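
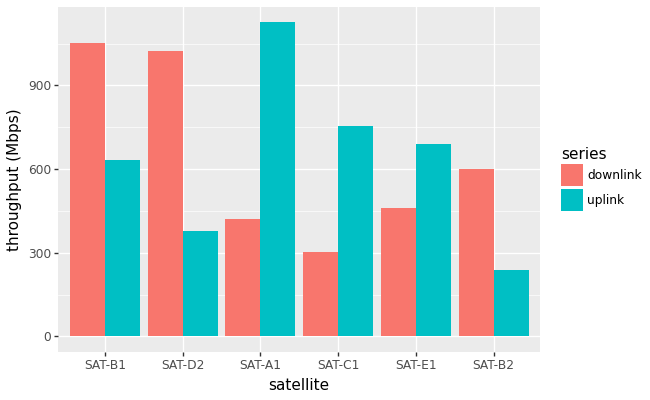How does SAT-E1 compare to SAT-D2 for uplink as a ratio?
≈ 1.75×

SAT-E1 ≈ 700, SAT-D2 ≈ 400; 700/400 ≈ 1.75.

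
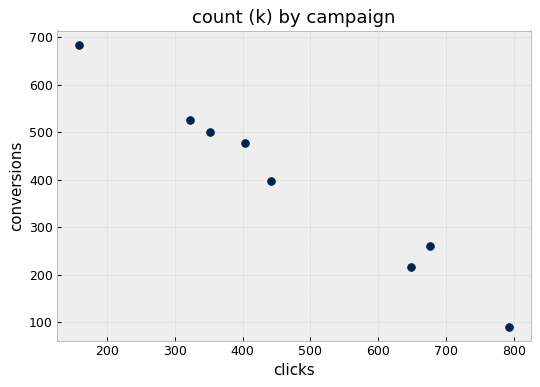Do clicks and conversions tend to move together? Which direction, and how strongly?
negative, strong

Points are negatively correlated; strong (|r| ≈ 1.0).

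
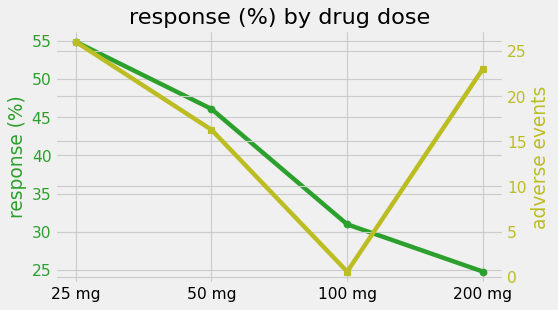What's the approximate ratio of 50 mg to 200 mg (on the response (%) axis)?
≈ 1.8×

50 mg ≈ 45, 200 mg ≈ 25; 45/25 ≈ 1.8.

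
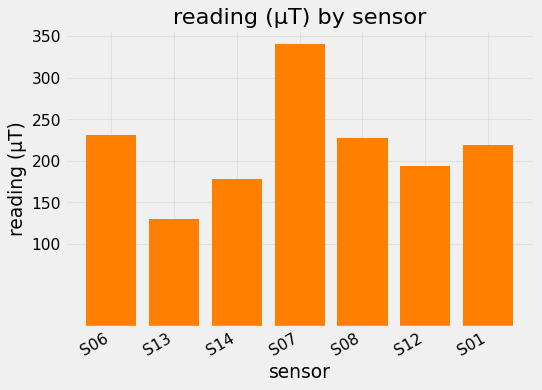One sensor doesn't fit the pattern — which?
S07

S07 ≈ 350; the rest sit between ≈ 150 and ≈ 250.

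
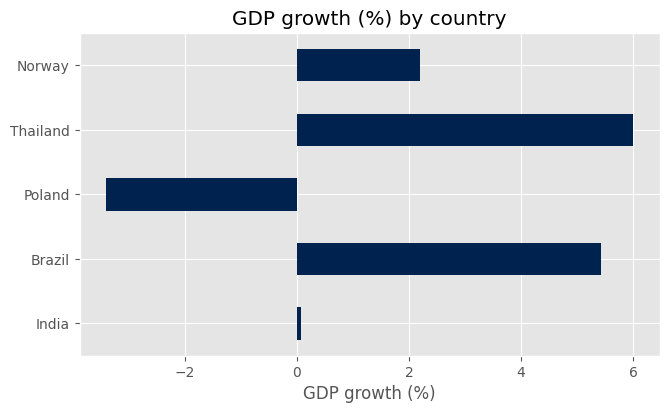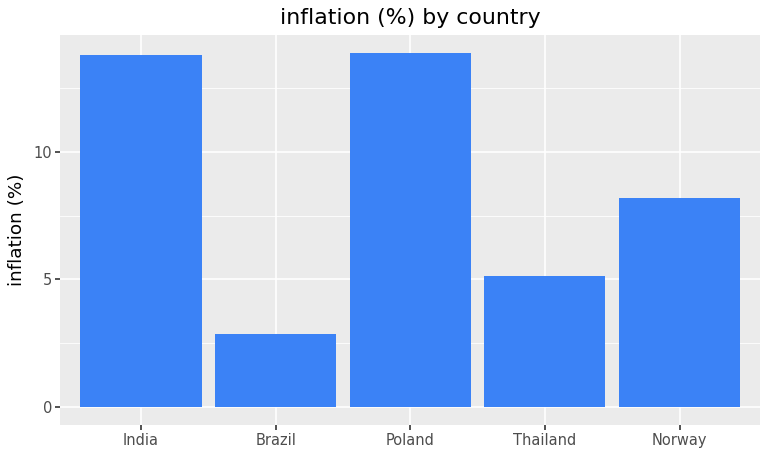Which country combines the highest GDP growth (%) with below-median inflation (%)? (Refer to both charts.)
Thailand

Chart 2 median inflation (%) ≈ 8; below-median countries: Brazil, Thailand. Among those, Thailand has the highest GDP growth (%) (≈ 6).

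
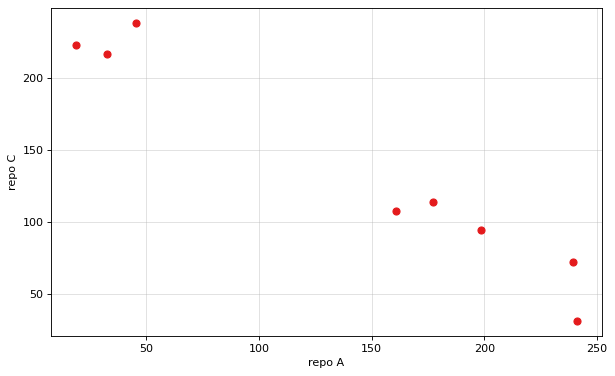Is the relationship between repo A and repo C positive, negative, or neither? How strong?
negative, strong

Points are negatively correlated; strong (|r| ≈ 1.0).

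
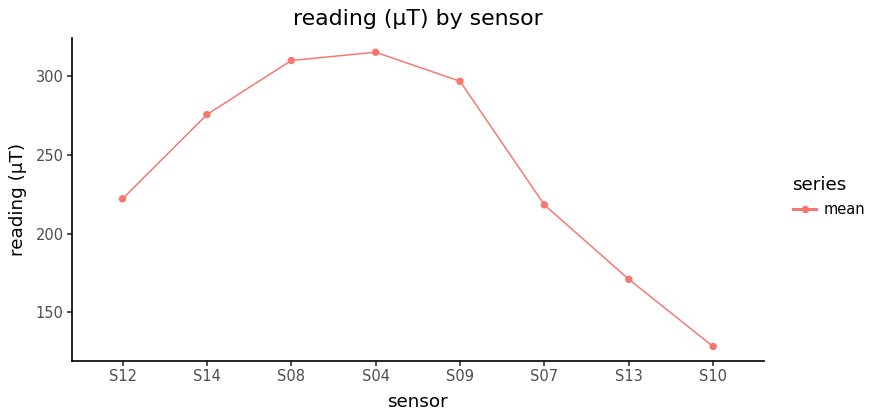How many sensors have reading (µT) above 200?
Above 200: S12, S14, S08, S04, S09, S07.

6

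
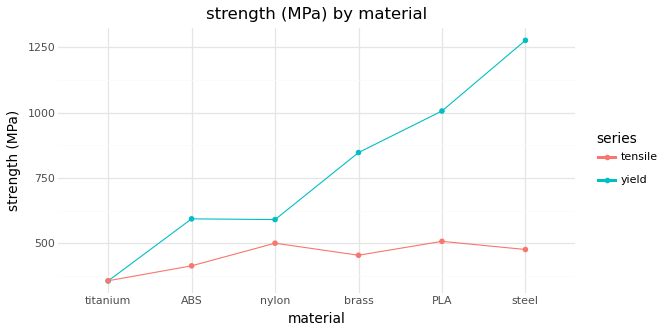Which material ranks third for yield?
Top 4 for yield: steel ≈ 1300, PLA ≈ 1000, brass ≈ 800, ABS ≈ 600.

brass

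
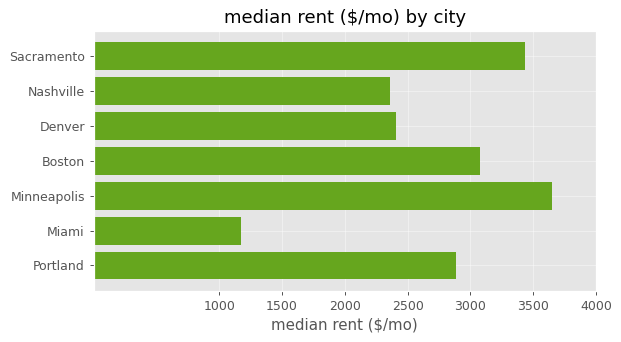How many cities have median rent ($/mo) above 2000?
Above 2000: Sacramento, Nashville, Denver, Boston, Minneapolis, Portland.

6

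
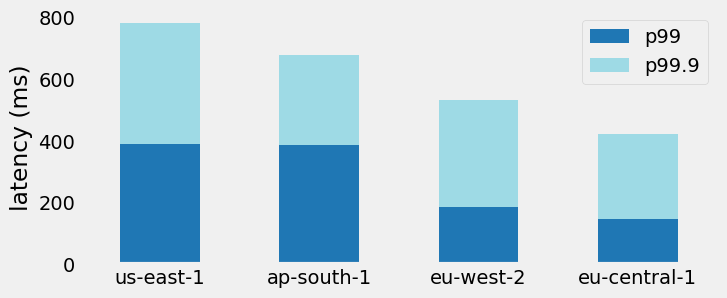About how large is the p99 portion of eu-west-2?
≈ 200

p99 top ≈ 200, bottom ≈ 0; segment ≈ 200.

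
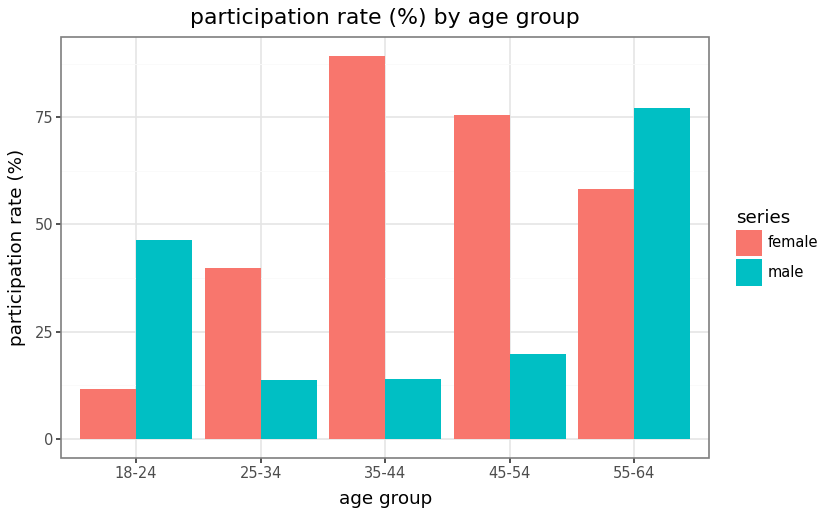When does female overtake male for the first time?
18-24: female ≈ 10 vs male ≈ 50 (not yet); 25-34: female ≈ 40 vs male ≈ 10 (first crossover).

25-34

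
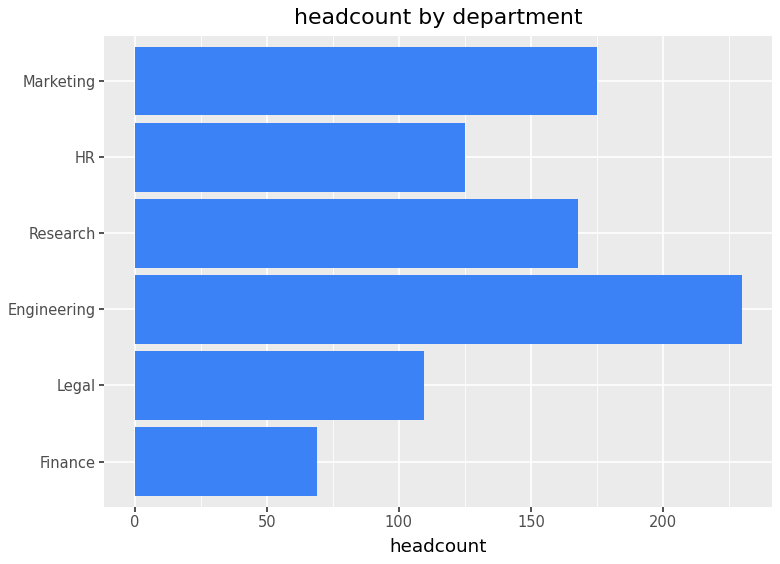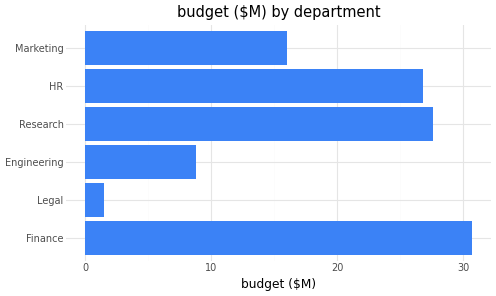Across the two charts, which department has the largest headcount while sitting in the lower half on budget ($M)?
Engineering

Chart 2 median budget ($M) ≈ 20; below-median departments: Legal, Engineering, Marketing. Among those, Engineering has the highest headcount (≈ 225).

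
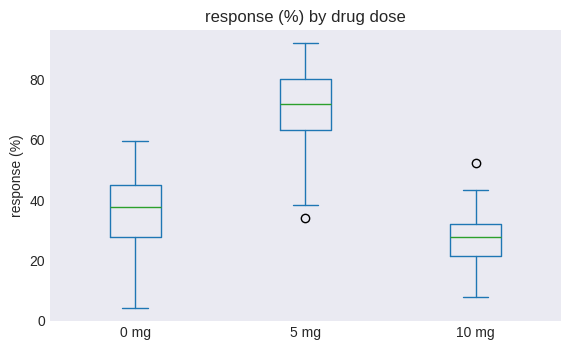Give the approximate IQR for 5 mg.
≈ 15

Q3 ≈ 80, Q1 ≈ 65; IQR ≈ 15.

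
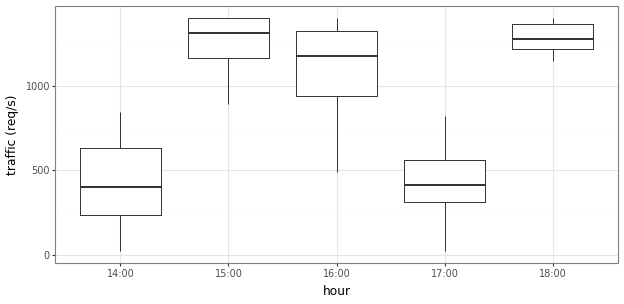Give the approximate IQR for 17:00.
Q3 ≈ 600, Q1 ≈ 300; IQR ≈ 300.

≈ 300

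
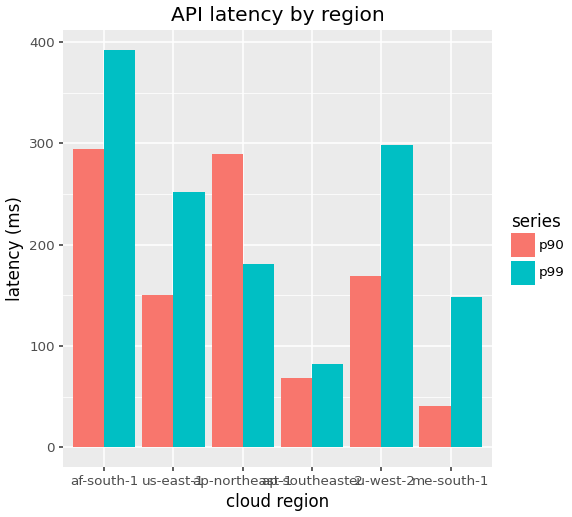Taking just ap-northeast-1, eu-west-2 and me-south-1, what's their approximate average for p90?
(300 + 150 + 50) / 3 ≈ 167.

≈ 167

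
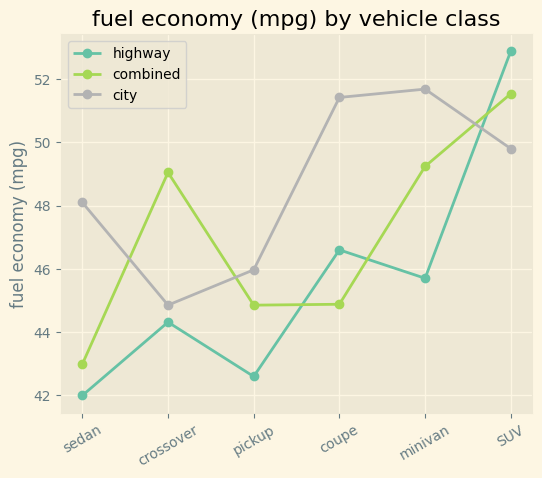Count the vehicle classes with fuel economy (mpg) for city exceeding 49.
3

Above 49: coupe, minivan, SUV.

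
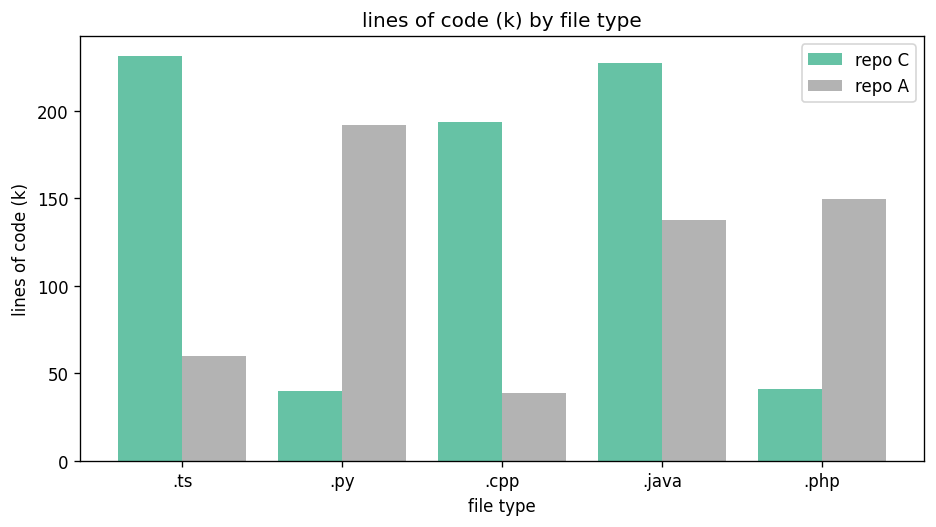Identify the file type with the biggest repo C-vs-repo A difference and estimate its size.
.ts, ≈ 180 k

.ts: repo C ≈ 240, repo A ≈ 60 → gap ≈ 180. Next-largest (.cpp) is only ≈ 160.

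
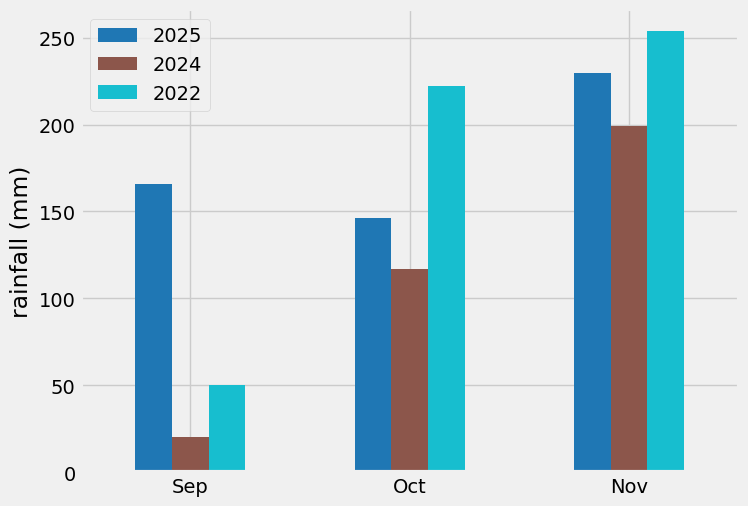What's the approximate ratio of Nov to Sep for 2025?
Nov ≈ 225, Sep ≈ 175; 225/175 ≈ 1.29.

≈ 1.29×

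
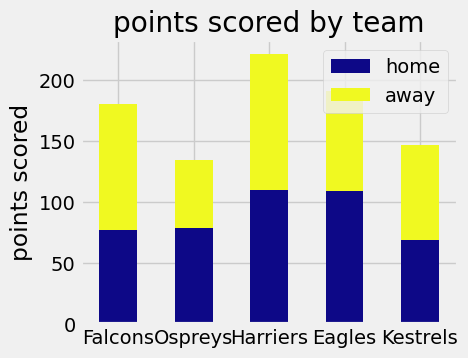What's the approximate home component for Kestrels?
home top ≈ 60, bottom ≈ 0; segment ≈ 60.

≈ 60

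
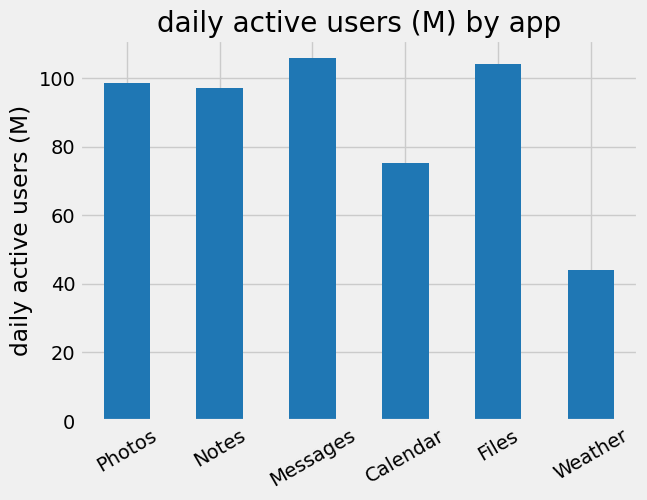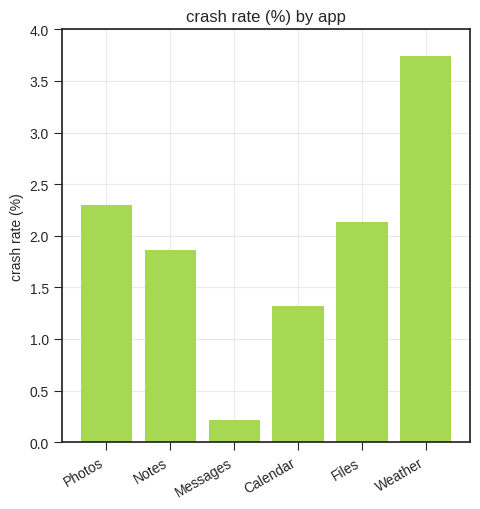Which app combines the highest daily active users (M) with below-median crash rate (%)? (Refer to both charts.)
Chart 2 median crash rate (%) ≈ 2; below-median apps: Notes, Messages, Calendar. Among those, Messages has the highest daily active users (M) (≈ 110).

Messages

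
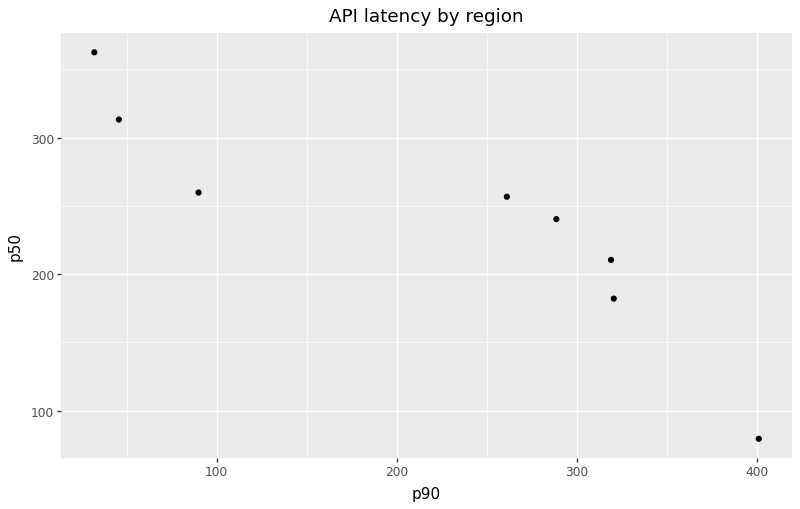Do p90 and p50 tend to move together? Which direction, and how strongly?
Points are negatively correlated; strong (|r| ≈ 0.9).

negative, strong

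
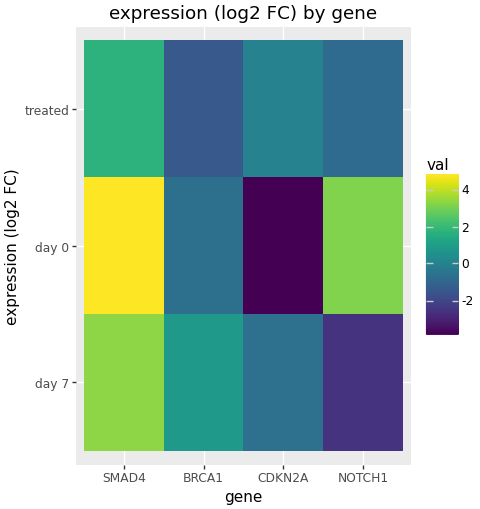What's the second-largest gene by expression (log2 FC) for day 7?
BRCA1

Top 3 for day 7: SMAD4 ≈ 3, BRCA1 ≈ 1, CDKN2A ≈ -1.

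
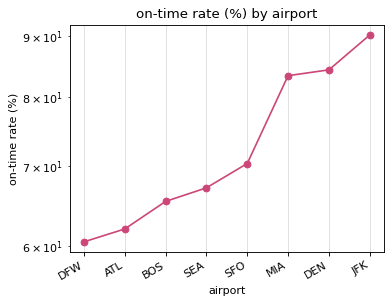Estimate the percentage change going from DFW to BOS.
≈ +8.3%

DFW ≈ 60, BOS ≈ 65; (65 − 60) / 60 ≈ +8.3%.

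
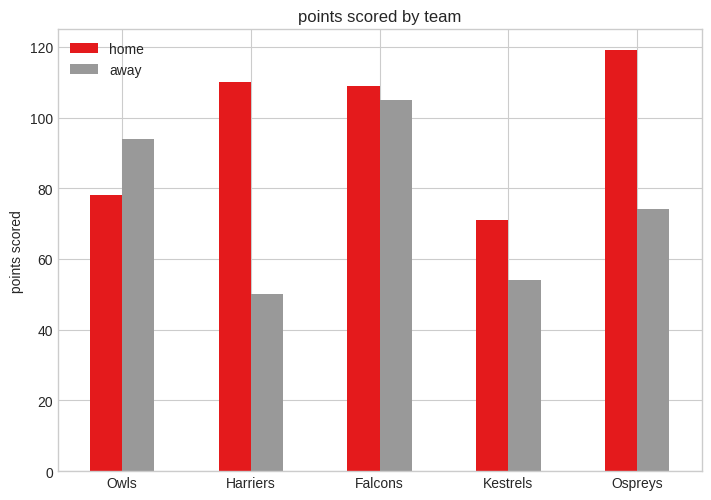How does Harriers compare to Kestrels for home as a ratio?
Harriers ≈ 110, Kestrels ≈ 70; 110/70 ≈ 1.57.

≈ 1.57×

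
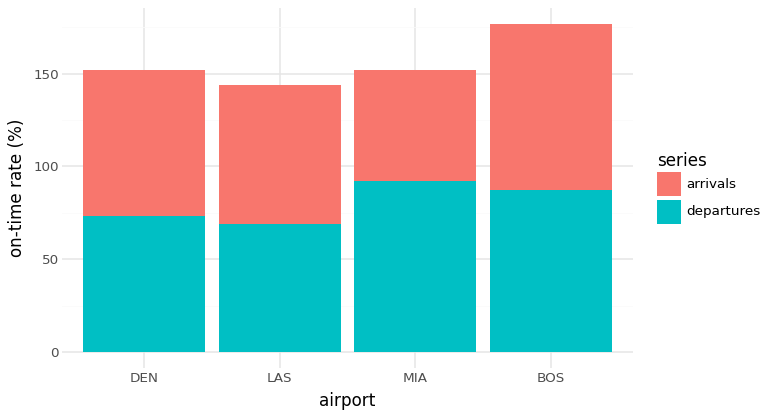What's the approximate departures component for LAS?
departures top ≈ 60, bottom ≈ 0; segment ≈ 60.

≈ 60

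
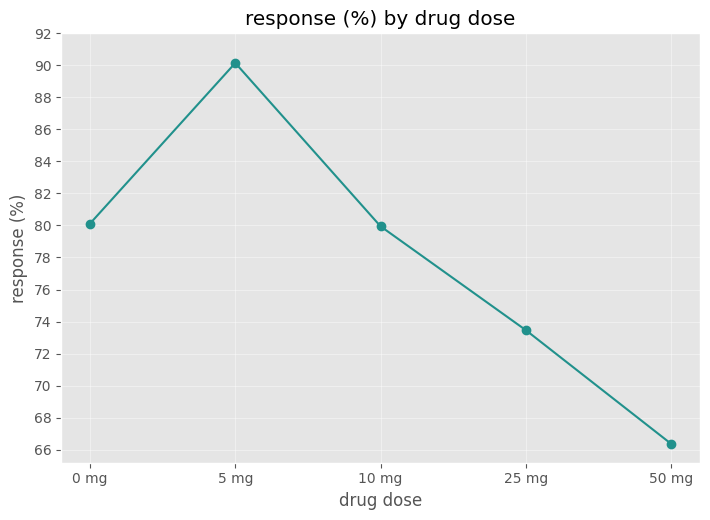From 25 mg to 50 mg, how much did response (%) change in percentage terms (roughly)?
≈ -10.8%

25 mg ≈ 74, 50 mg ≈ 66; (66 − 74) / 74 ≈ -10.8%.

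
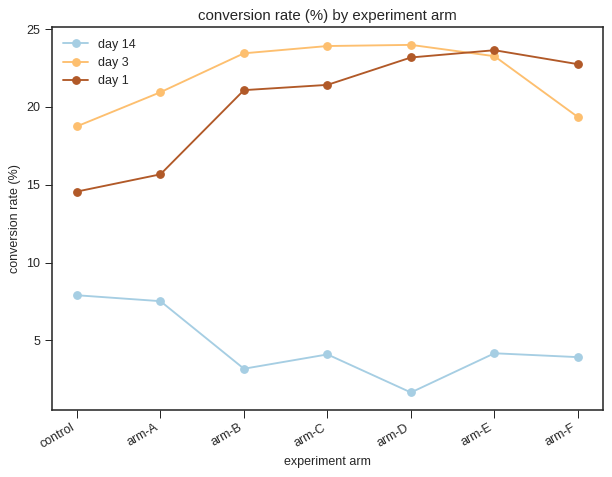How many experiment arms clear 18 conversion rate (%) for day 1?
5

Above 18: arm-B, arm-C, arm-D, arm-E, arm-F.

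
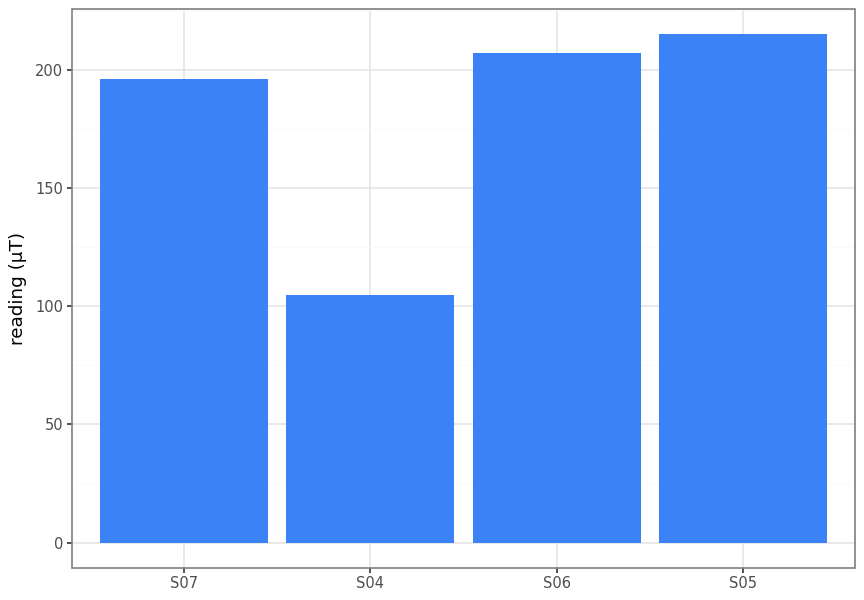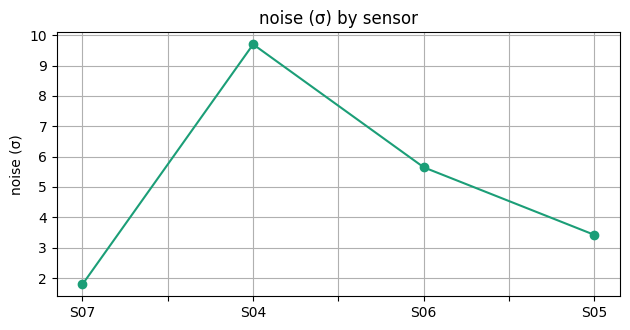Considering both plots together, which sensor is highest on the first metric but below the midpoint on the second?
S05

Chart 2 median noise (σ) ≈ 5; below-median sensors: S07, S05. Among those, S05 has the highest reading (µT) (≈ 220).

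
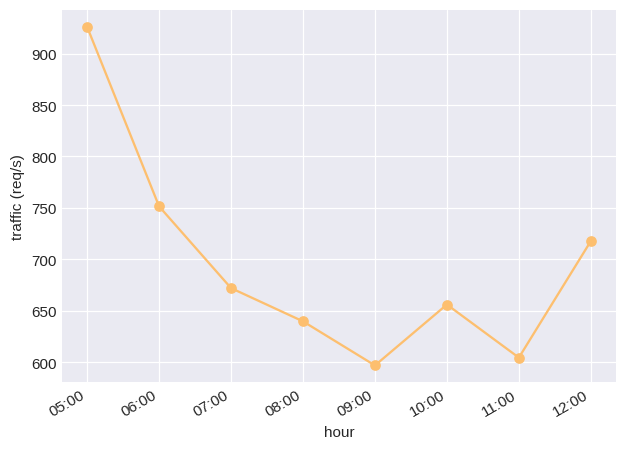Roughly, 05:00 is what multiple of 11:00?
05:00 ≈ 950, 11:00 ≈ 600; 950/600 ≈ 1.58.

≈ 1.58×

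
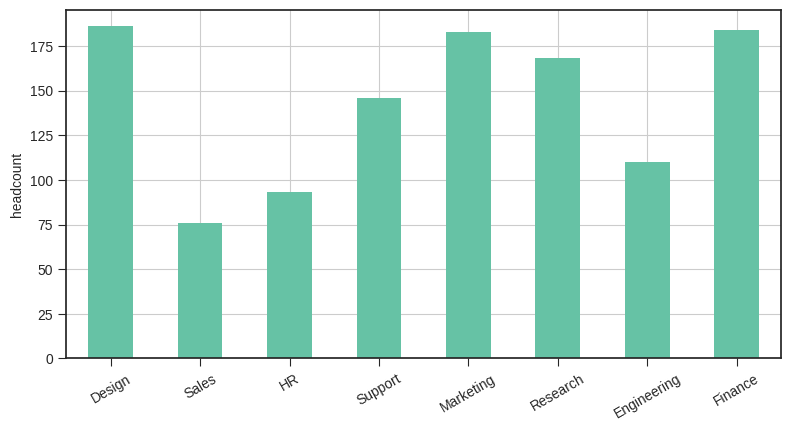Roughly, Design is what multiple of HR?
≈ 1.8×

Design ≈ 180, HR ≈ 100; 180/100 ≈ 1.8.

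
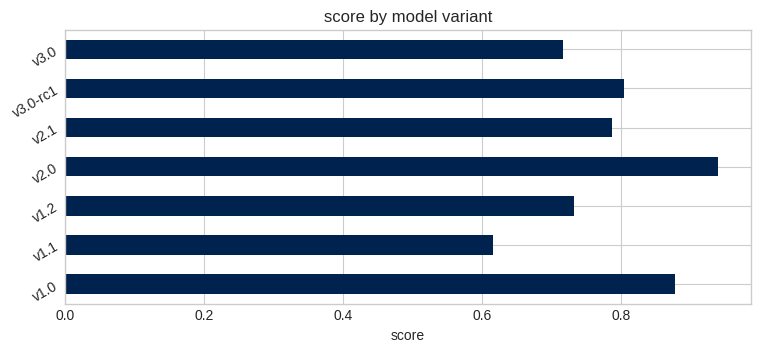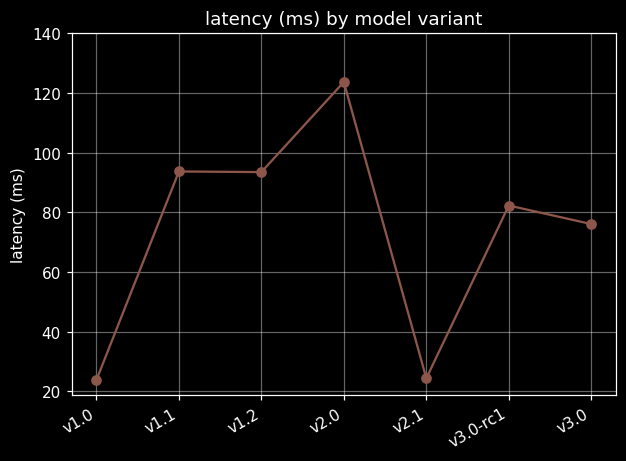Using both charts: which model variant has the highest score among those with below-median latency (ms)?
v1.0

Chart 2 median latency (ms) ≈ 80; below-median model variants: v1.0, v2.1, v3.0. Among those, v1.0 has the highest score (≈ 0.9).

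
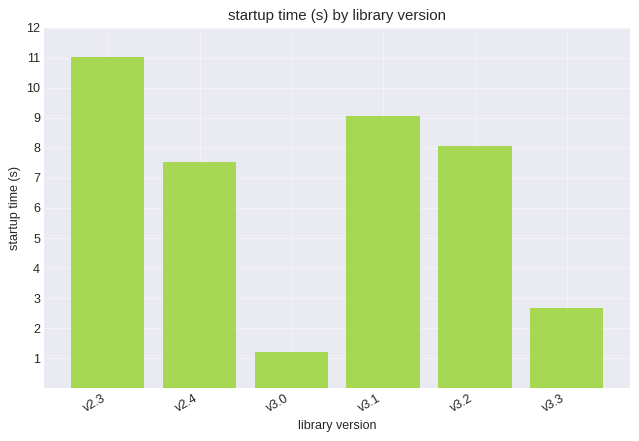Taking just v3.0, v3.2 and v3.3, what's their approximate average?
≈ 4

(1 + 8 + 3) / 3 ≈ 4.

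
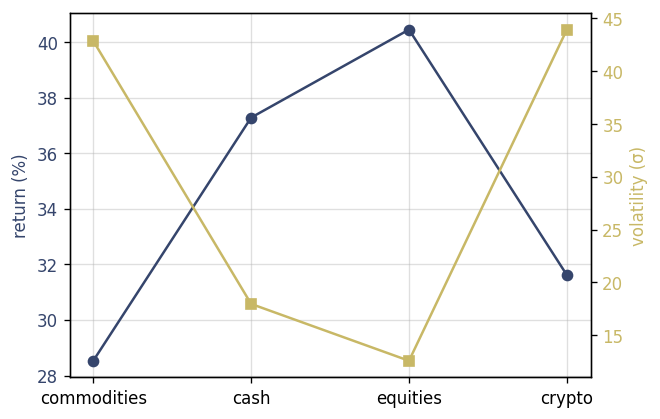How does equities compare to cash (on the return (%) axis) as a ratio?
equities ≈ 40, cash ≈ 37; 40/37 ≈ 1.08.

≈ 1.08×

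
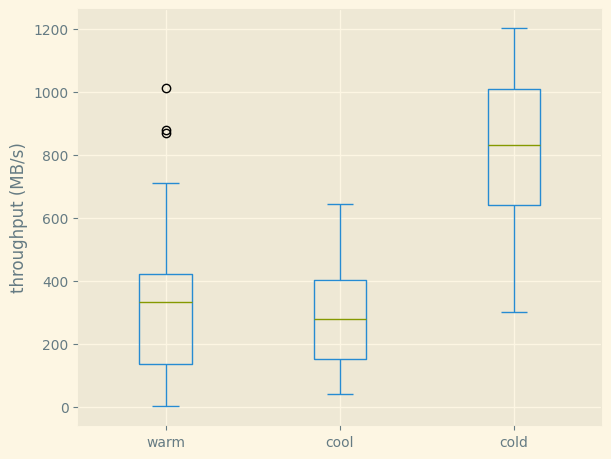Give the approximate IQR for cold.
Q3 ≈ 1000, Q1 ≈ 650; IQR ≈ 350.

≈ 350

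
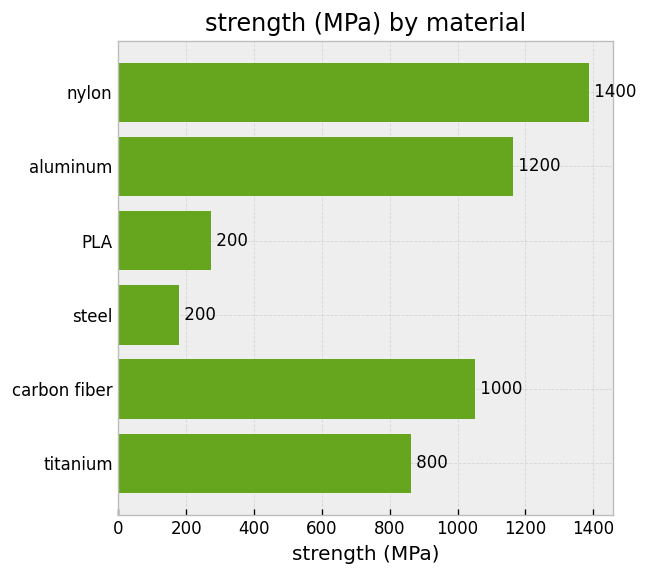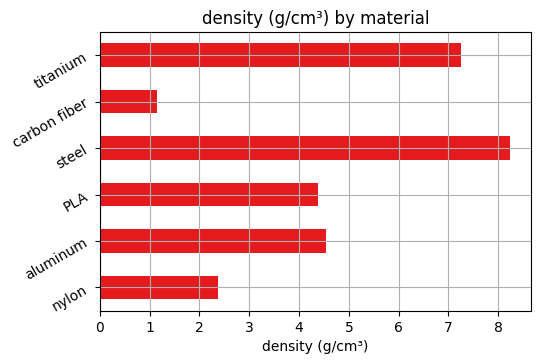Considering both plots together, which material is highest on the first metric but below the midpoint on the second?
Chart 2 median density (g/cm³) ≈ 4; below-median materials: nylon, PLA, carbon fiber. Among those, nylon has the highest strength (MPa) (≈ 1400).

nylon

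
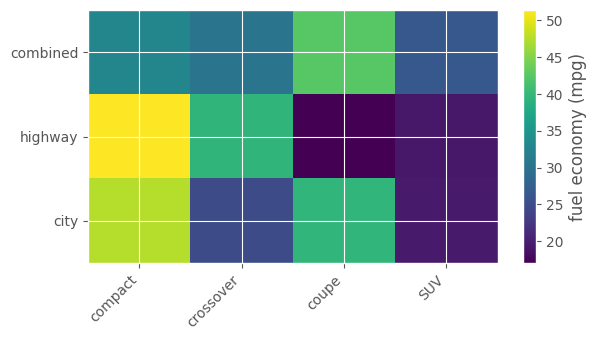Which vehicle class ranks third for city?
crossover

Top 4 for city: compact ≈ 50, coupe ≈ 40, crossover ≈ 25, SUV ≈ 20.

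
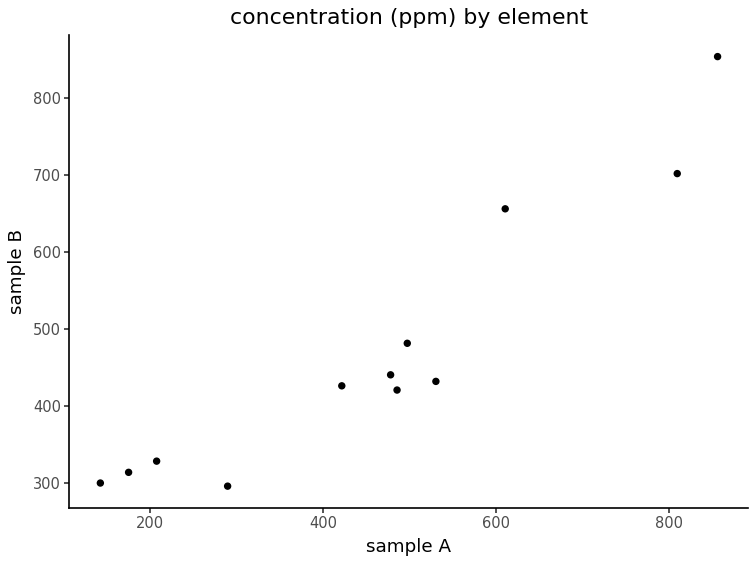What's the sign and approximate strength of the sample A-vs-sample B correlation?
Points are positively correlated; strong (|r| ≈ 0.9).

positive, strong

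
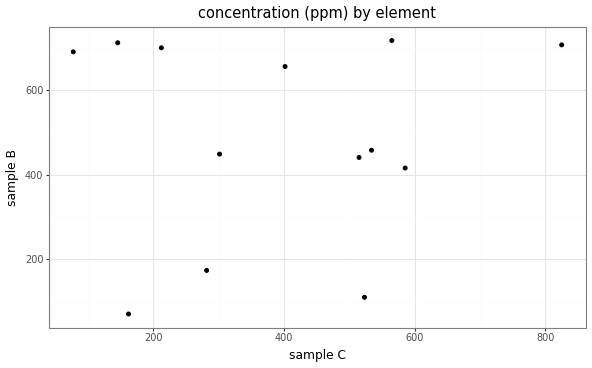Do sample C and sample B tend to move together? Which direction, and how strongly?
Points are roughly uncorrelated; weak (|r| ≈ 0.1).

no clear correlation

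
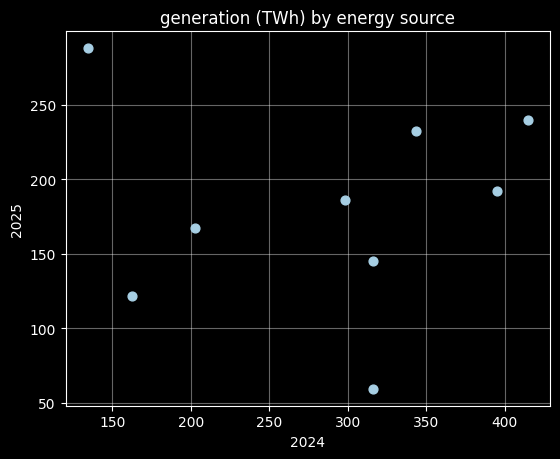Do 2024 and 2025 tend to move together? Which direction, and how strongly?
no clear correlation

Points are roughly uncorrelated; weak (|r| ≈ 0.0).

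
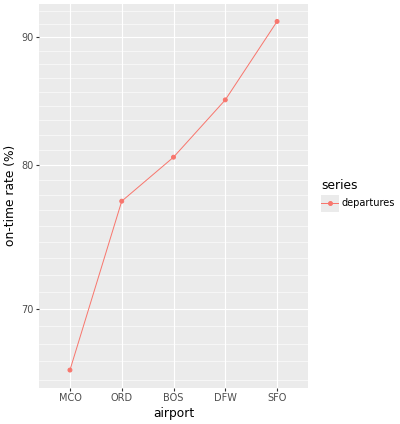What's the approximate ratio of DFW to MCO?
≈ 1.31×

DFW ≈ 85, MCO ≈ 65; 85/65 ≈ 1.31.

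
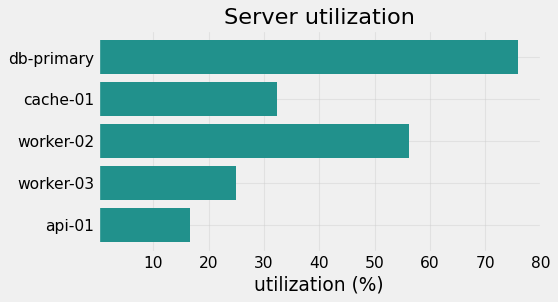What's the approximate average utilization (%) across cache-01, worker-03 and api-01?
(30 + 30 + 20) / 3 ≈ 27.

≈ 27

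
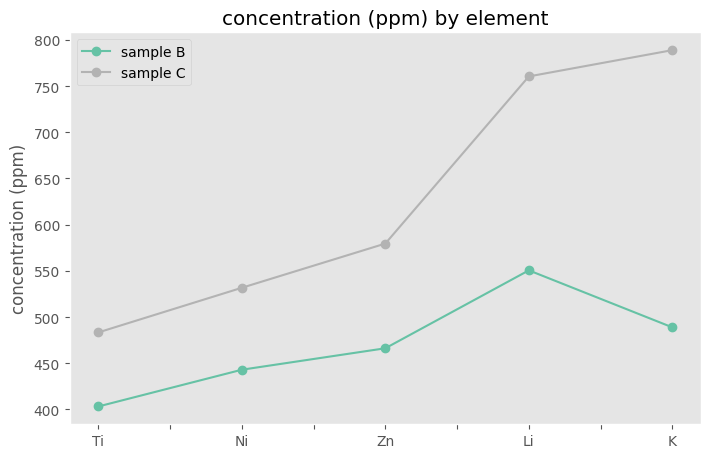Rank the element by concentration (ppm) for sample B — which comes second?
K

Top 3 for sample B: Li ≈ 550, K ≈ 500, Zn ≈ 450.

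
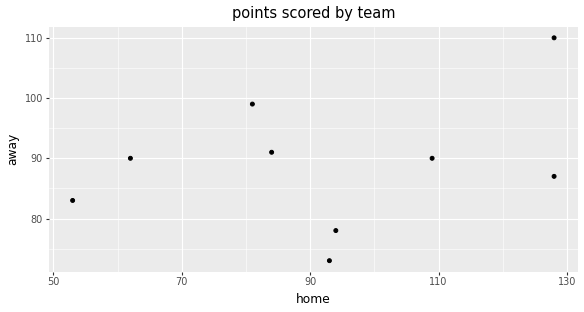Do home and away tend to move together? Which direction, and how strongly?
positive, weak

Points are positively correlated; weak (|r| ≈ 0.3).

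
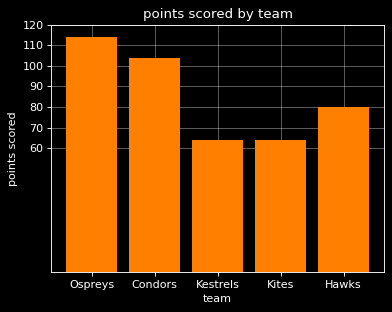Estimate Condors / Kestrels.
Condors ≈ 100, Kestrels ≈ 60; 100/60 ≈ 1.67.

≈ 1.67×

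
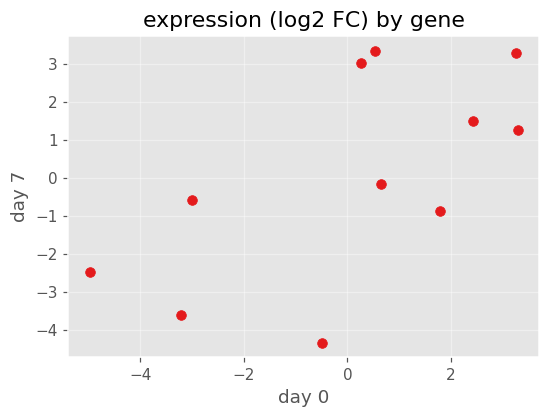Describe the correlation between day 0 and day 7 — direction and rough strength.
positive, moderate

Points are positively correlated; moderate (|r| ≈ 0.6).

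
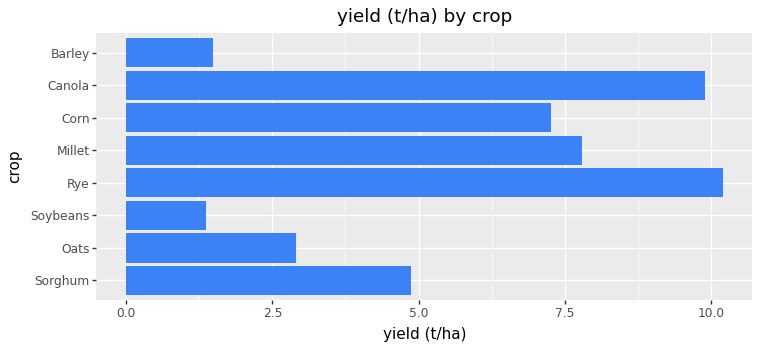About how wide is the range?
Max Rye ≈ 10, min Soybeans ≈ 1; range ≈ 9.

≈ 9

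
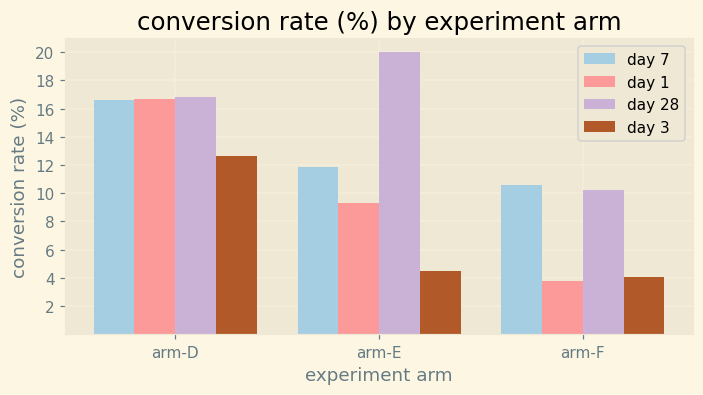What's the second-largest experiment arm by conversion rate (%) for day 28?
Top 3 for day 28: arm-E ≈ 20, arm-D ≈ 16, arm-F ≈ 10.

arm-D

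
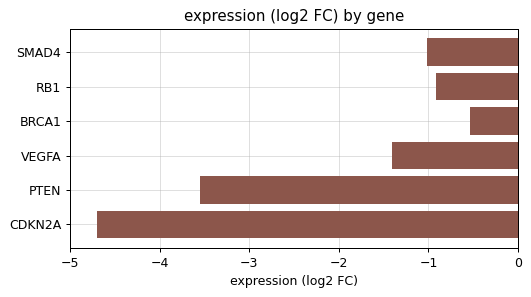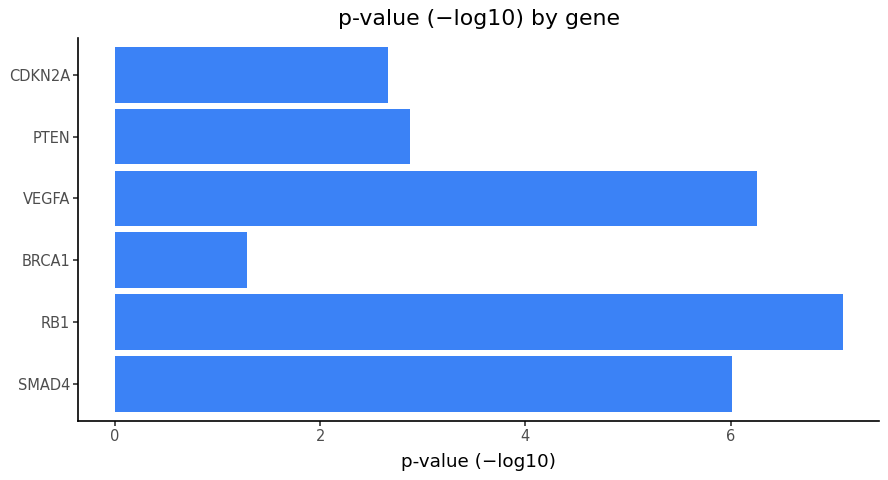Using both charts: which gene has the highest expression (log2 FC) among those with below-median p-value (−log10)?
Chart 2 median p-value (−log10) ≈ 4; below-median genes: BRCA1, PTEN, CDKN2A. Among those, BRCA1 has the highest expression (log2 FC) (≈ -1).

BRCA1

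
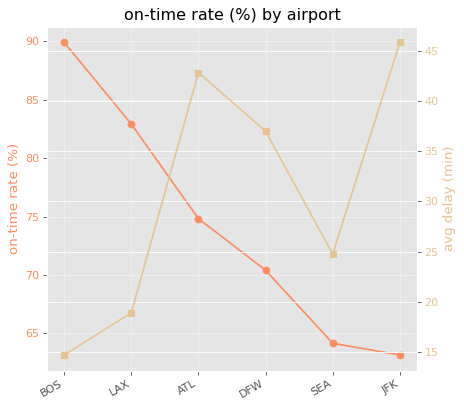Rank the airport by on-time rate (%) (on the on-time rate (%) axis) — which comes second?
Top 3 (on the on-time rate (%) axis): BOS ≈ 90, LAX ≈ 85, ATL ≈ 75.

LAX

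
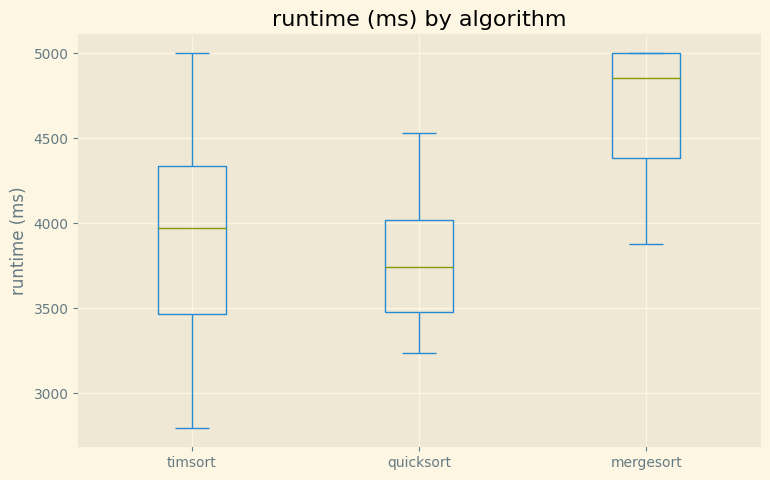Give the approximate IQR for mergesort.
Q3 ≈ 5000, Q1 ≈ 4400; IQR ≈ 600.

≈ 600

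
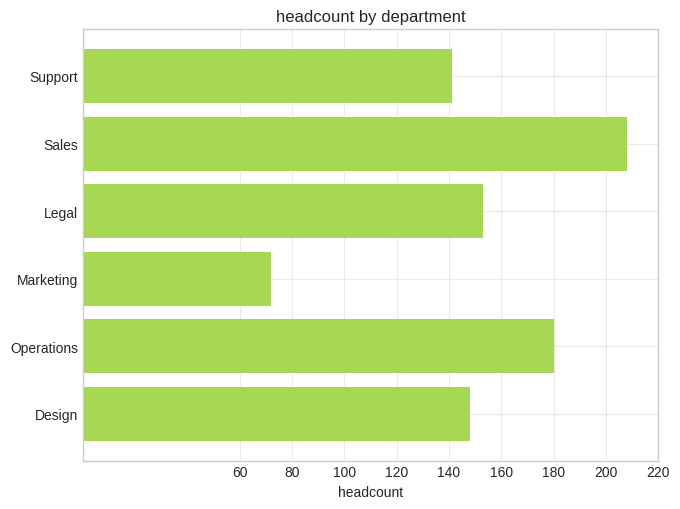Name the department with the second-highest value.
Operations

Top 3: Sales ≈ 200, Operations ≈ 180, Legal ≈ 160.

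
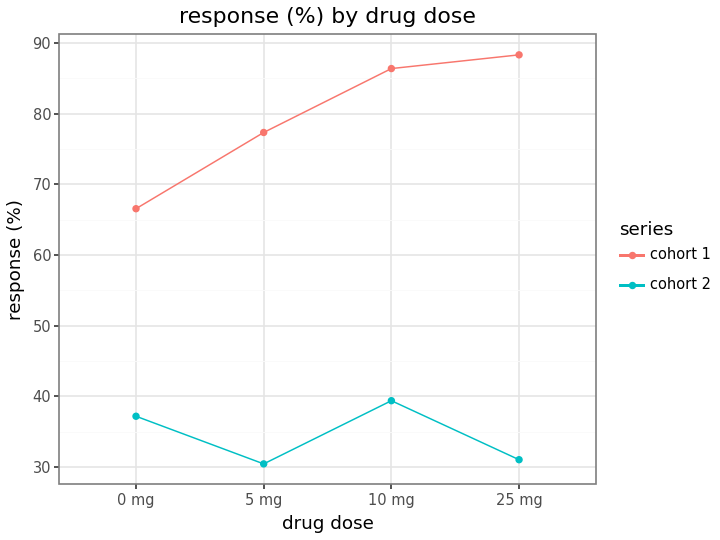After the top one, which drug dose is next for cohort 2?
0 mg

Top 3 for cohort 2: 10 mg ≈ 40, 0 mg ≈ 35, 25 mg ≈ 30.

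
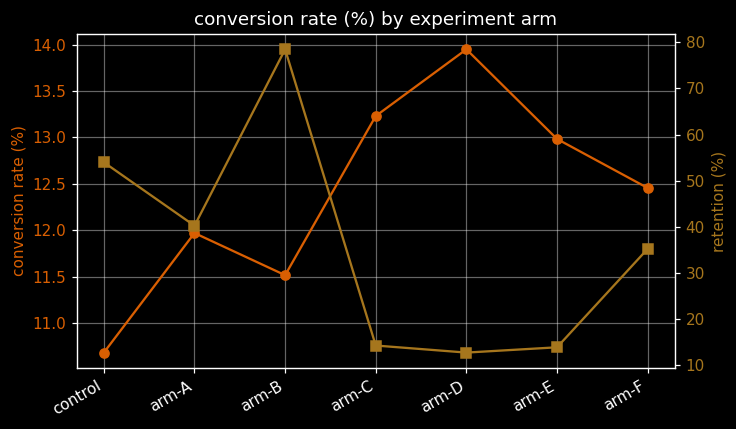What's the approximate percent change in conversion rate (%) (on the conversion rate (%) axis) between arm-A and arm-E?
≈ +8.3%

arm-A ≈ 12.0, arm-E ≈ 13.0; (13.0 − 12.0) / 12.0 ≈ +8.3%.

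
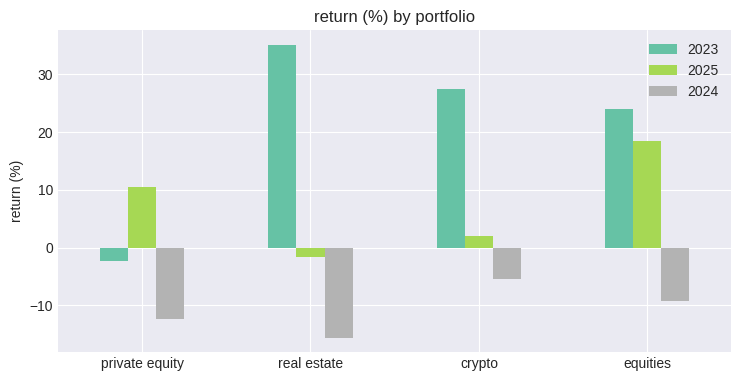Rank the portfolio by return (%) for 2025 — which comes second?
private equity

Top 3 for 2025: equities ≈ 20, private equity ≈ 10, crypto ≈ 0.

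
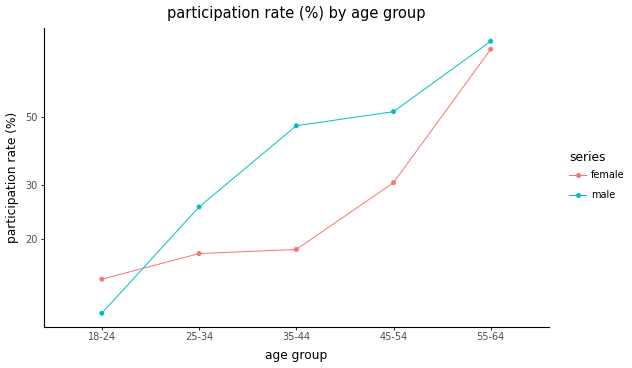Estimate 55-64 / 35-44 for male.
≈ 1.8×

55-64 ≈ 90, 35-44 ≈ 50; 90/50 ≈ 1.8.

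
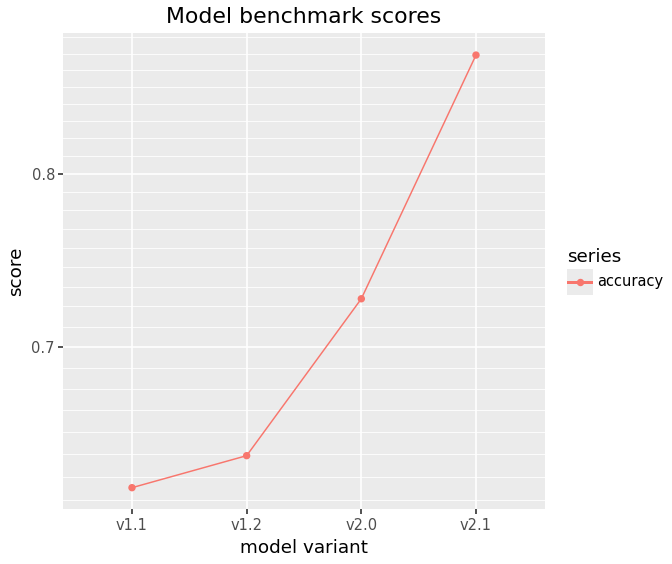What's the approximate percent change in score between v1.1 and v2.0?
≈ +15.4%

v1.1 ≈ 0.65, v2.0 ≈ 0.75; (0.75 − 0.65) / 0.65 ≈ +15.4%.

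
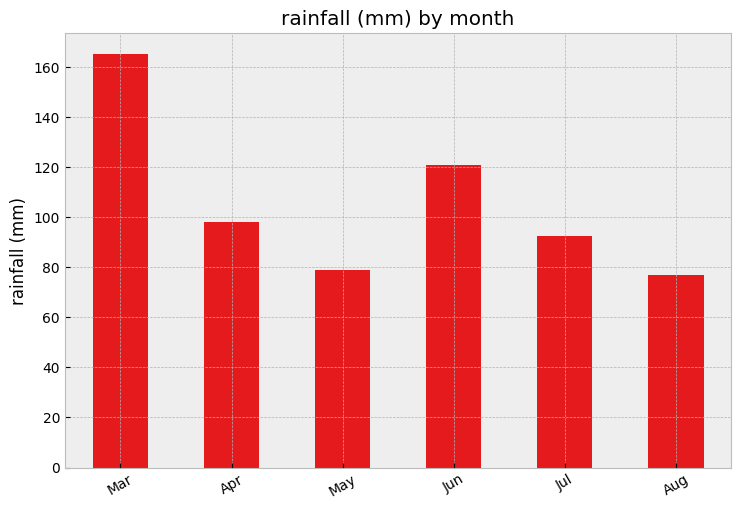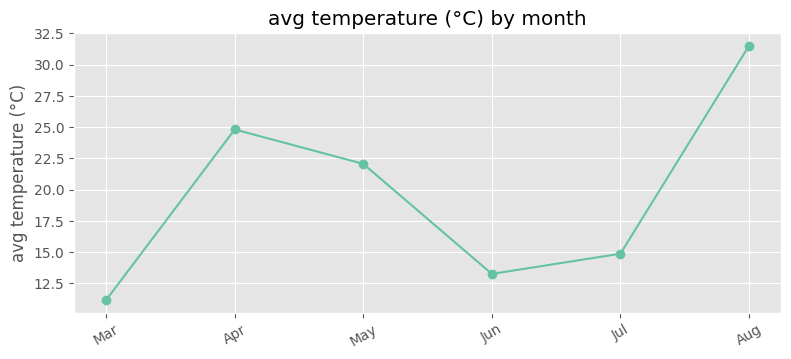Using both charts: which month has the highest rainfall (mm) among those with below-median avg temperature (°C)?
Mar

Chart 2 median avg temperature (°C) ≈ 20; below-median months: Mar, Jun, Jul. Among those, Mar has the highest rainfall (mm) (≈ 160).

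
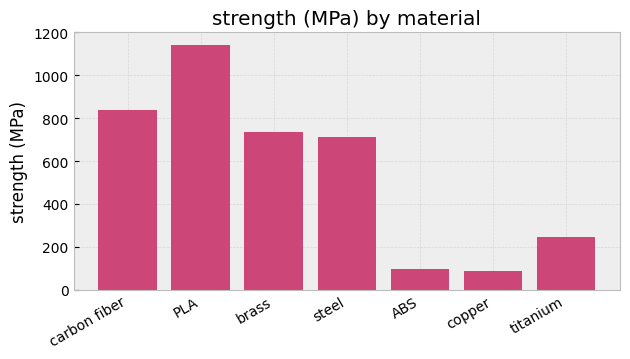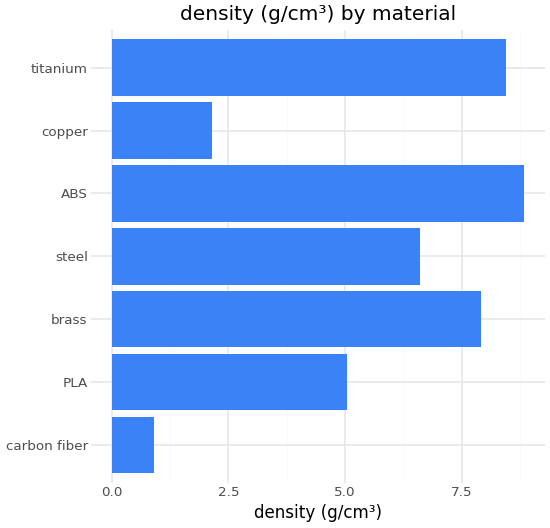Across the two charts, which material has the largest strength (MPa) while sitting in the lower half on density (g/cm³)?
Chart 2 median density (g/cm³) ≈ 7; below-median materials: carbon fiber, PLA, copper. Among those, PLA has the highest strength (MPa) (≈ 1200).

PLA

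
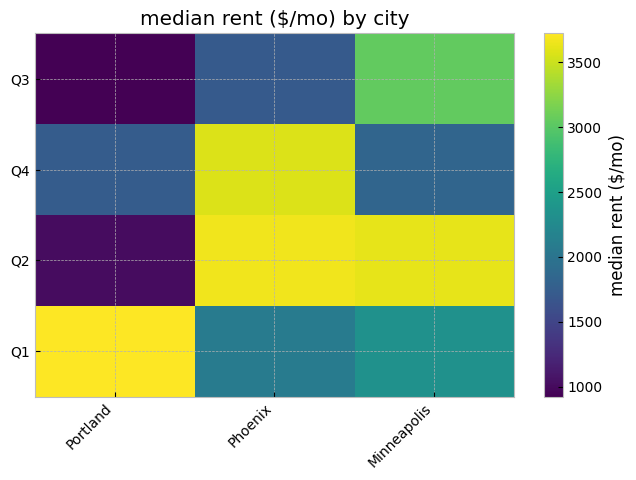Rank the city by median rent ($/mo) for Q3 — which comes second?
Top 3 for Q3: Minneapolis ≈ 3000, Phoenix ≈ 1500, Portland ≈ 1000.

Phoenix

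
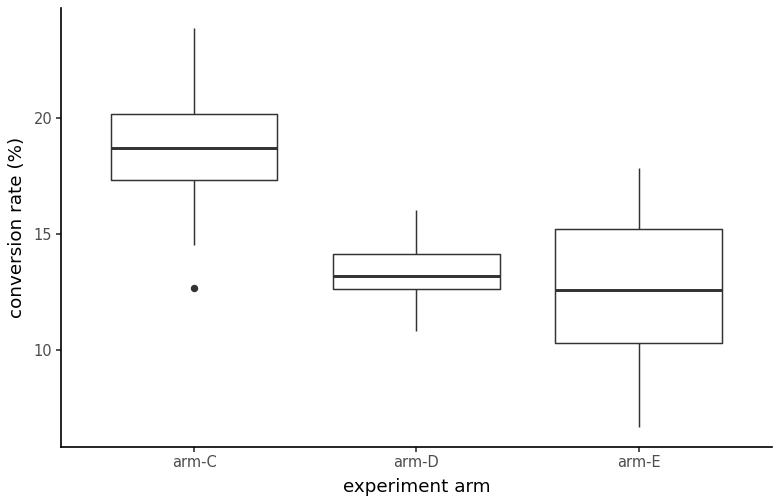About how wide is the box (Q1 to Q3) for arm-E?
Q3 ≈ 15.0, Q1 ≈ 10.5; IQR ≈ 4.5.

≈ 4.5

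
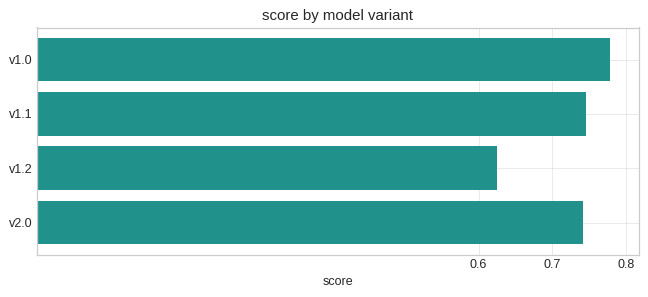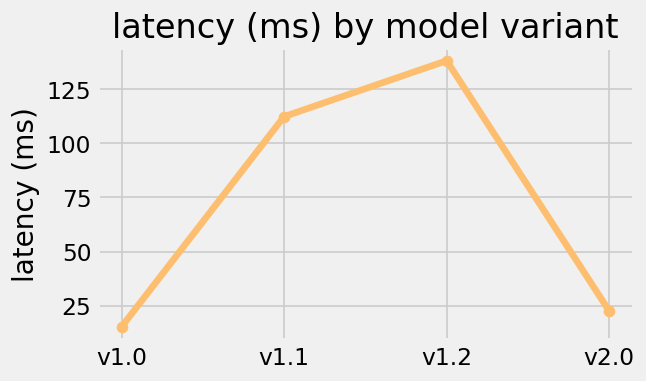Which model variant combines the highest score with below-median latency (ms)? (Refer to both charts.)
Chart 2 median latency (ms) ≈ 60; below-median model variants: v1.0, v2.0. Among those, v1.0 has the highest score (≈ 0.8).

v1.0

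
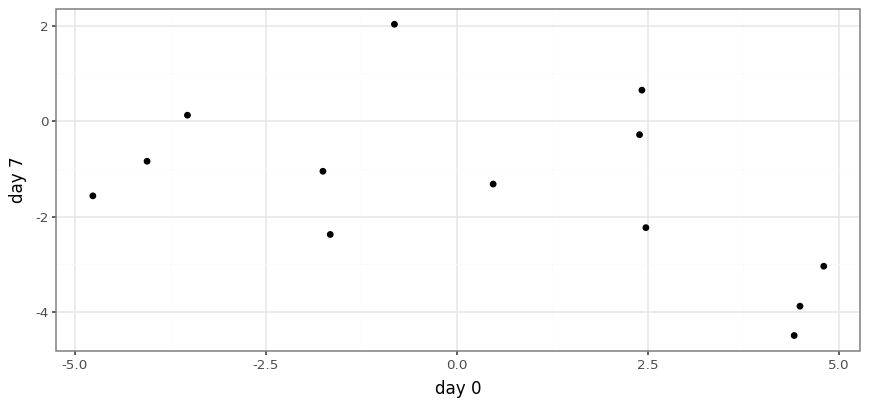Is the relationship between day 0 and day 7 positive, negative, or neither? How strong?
Points are negatively correlated; moderate (|r| ≈ 0.5).

negative, moderate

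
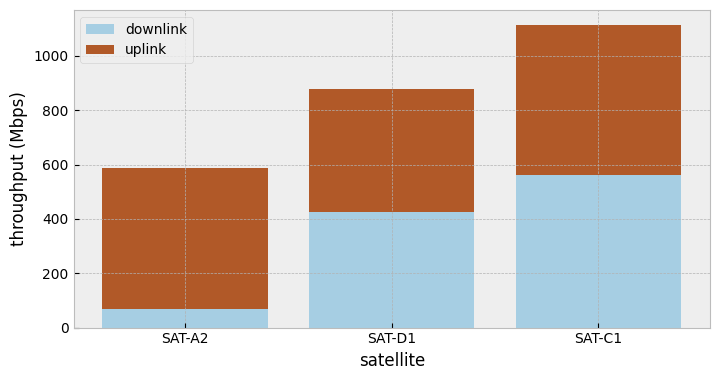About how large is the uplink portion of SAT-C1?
uplink top ≈ 1100, bottom ≈ 600; segment ≈ 500.

≈ 500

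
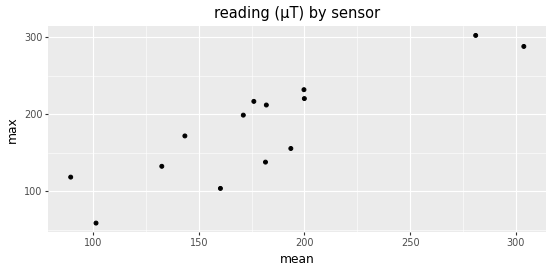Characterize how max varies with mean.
positive, strong

Points are positively correlated; strong (|r| ≈ 0.9).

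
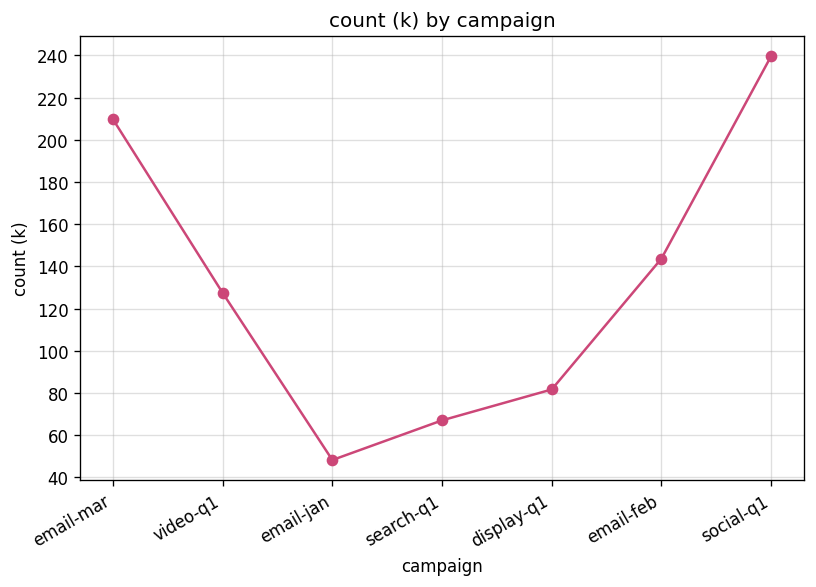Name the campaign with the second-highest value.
email-mar

Top 3: social-q1 ≈ 240, email-mar ≈ 200, email-feb ≈ 140.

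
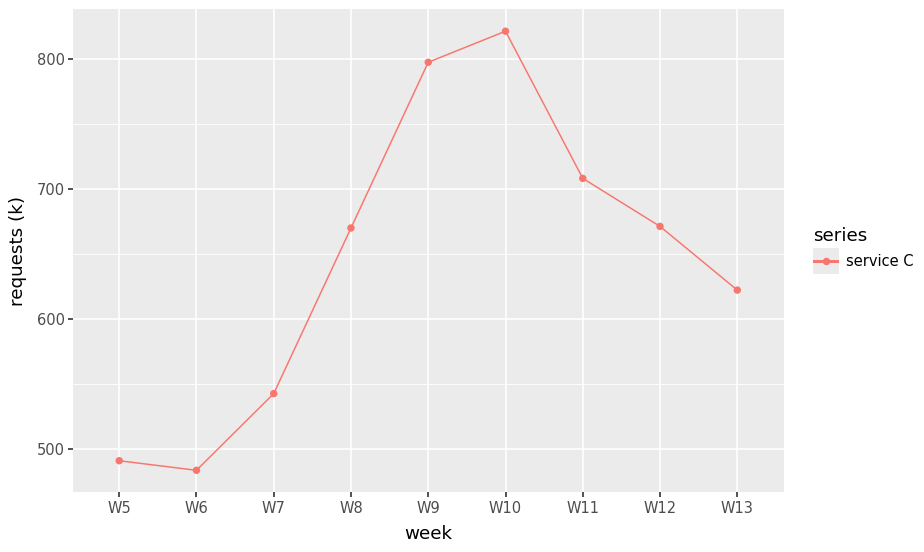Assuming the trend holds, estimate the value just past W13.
≈ 550

Last three: 700, 650, 600 → slope ≈ -50/step → next ≈ 550.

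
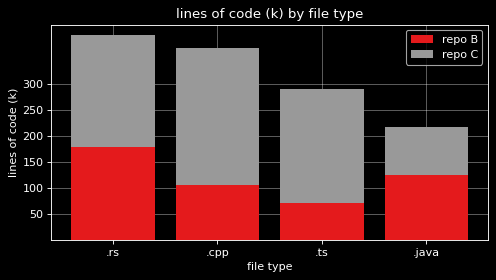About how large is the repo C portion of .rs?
≈ 200

repo C top ≈ 400, bottom ≈ 200; segment ≈ 200.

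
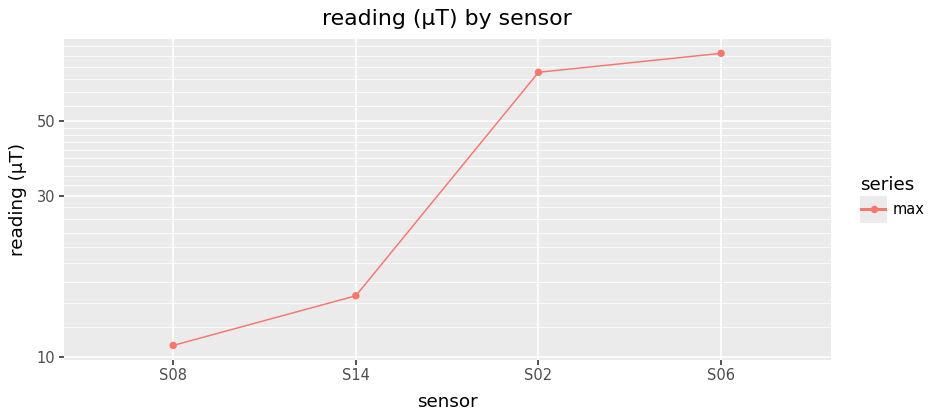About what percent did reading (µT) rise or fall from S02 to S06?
S02 ≈ 70, S06 ≈ 80; (80 − 70) / 70 ≈ +14.3%.

≈ +14.3%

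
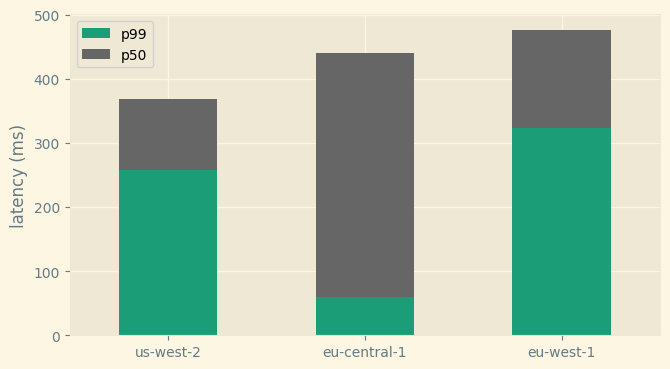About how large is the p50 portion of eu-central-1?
≈ 400

p50 top ≈ 450, bottom ≈ 50; segment ≈ 400.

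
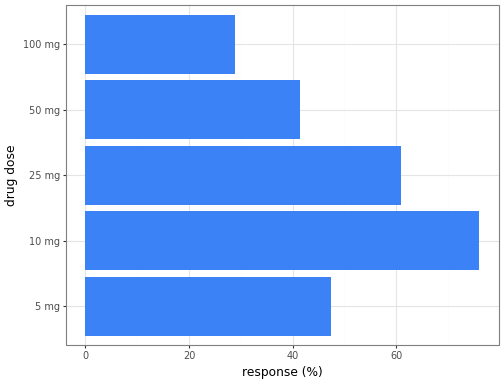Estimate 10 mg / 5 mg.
≈ 1.6×

10 mg ≈ 80, 5 mg ≈ 50; 80/50 ≈ 1.6.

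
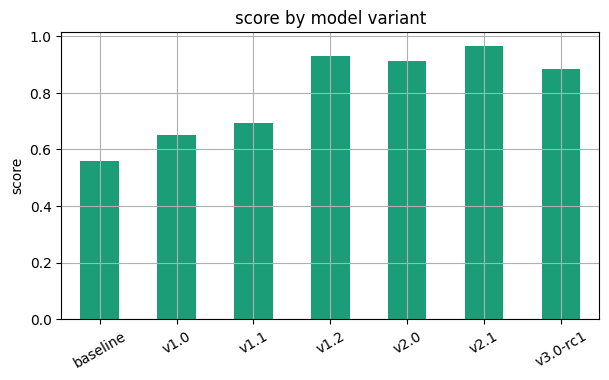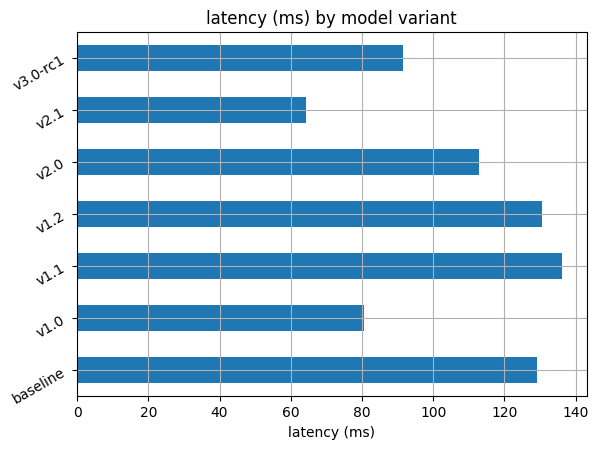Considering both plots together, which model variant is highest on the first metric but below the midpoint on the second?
v2.1

Chart 2 median latency (ms) ≈ 120; below-median model variants: v1.0, v2.1, v3.0-rc1. Among those, v2.1 has the highest score (≈ 1).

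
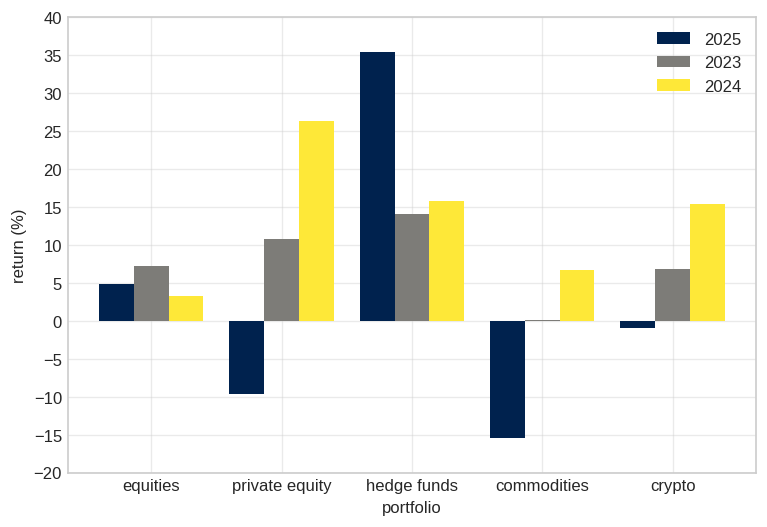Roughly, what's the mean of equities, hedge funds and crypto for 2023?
≈ 8

(5 + 15 + 5) / 3 ≈ 8.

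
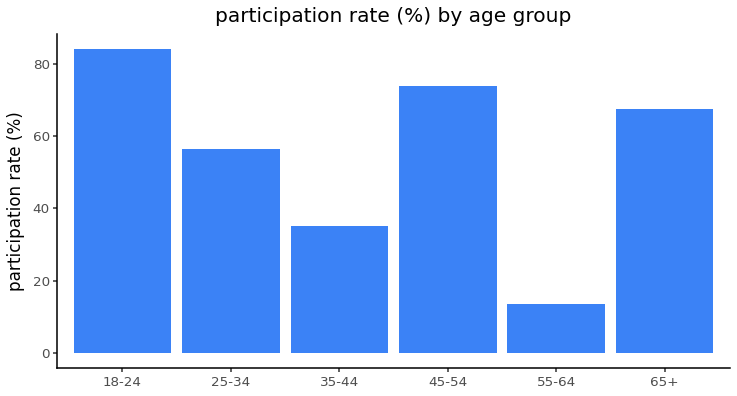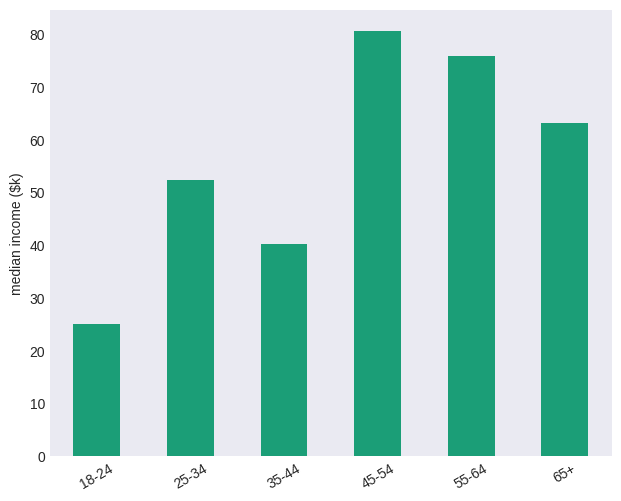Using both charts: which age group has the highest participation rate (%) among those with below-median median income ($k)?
Chart 2 median median income ($k) ≈ 60; below-median age groups: 18-24, 25-34, 35-44. Among those, 18-24 has the highest participation rate (%) (≈ 80).

18-24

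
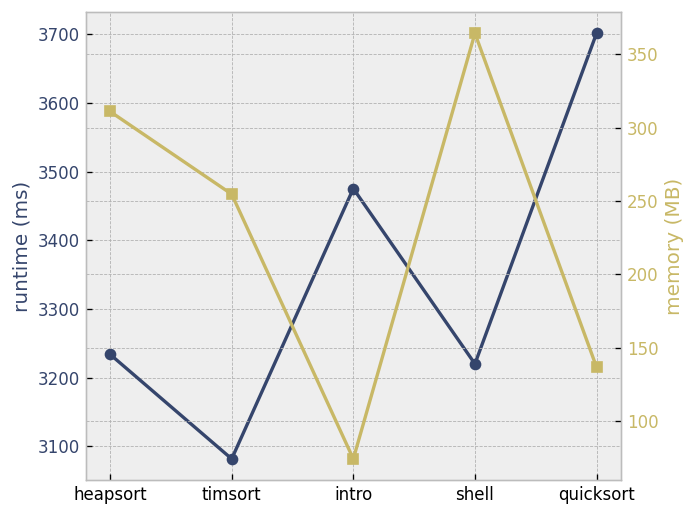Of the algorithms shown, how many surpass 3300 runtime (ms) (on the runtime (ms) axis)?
2

Above 3300: intro, quicksort.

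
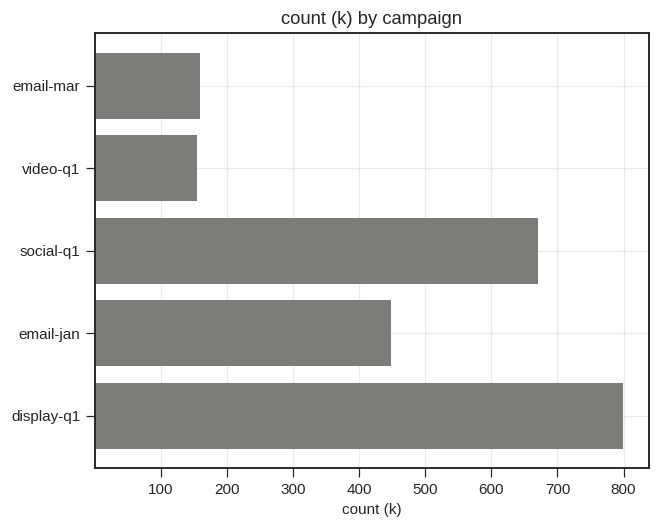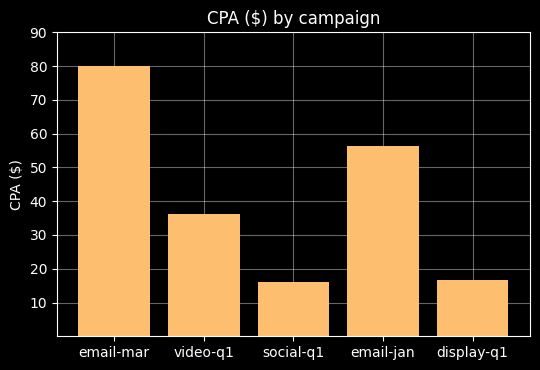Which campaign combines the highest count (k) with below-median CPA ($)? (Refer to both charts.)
Chart 2 median CPA ($) ≈ 40; below-median campaigns: social-q1, display-q1. Among those, display-q1 has the highest count (k) (≈ 800).

display-q1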